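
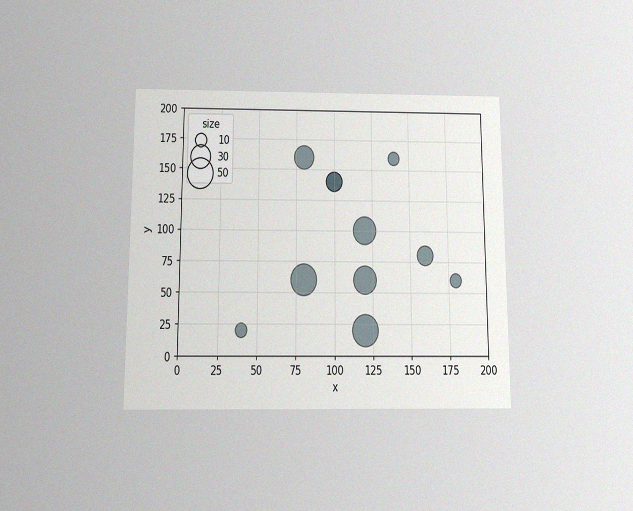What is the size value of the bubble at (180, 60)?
10

The chart is viewed slightly from below, with some photo noise. Matching the bubble at (180, 60) against the size legend gives 10.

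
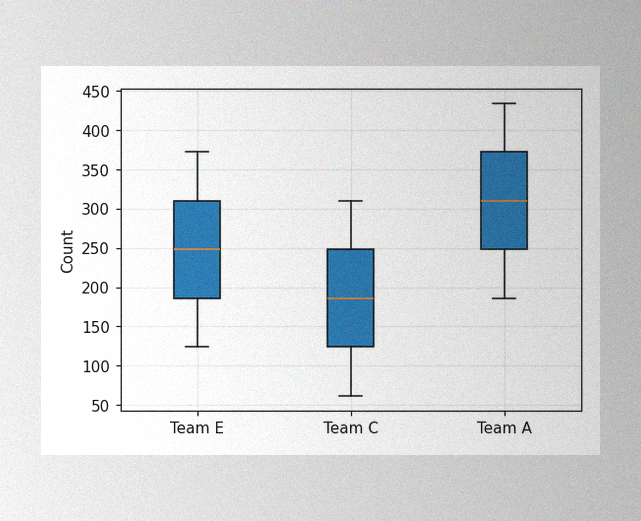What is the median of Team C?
The image has some photo noise and uneven lighting. The median line in the Team C box sits at 186.

186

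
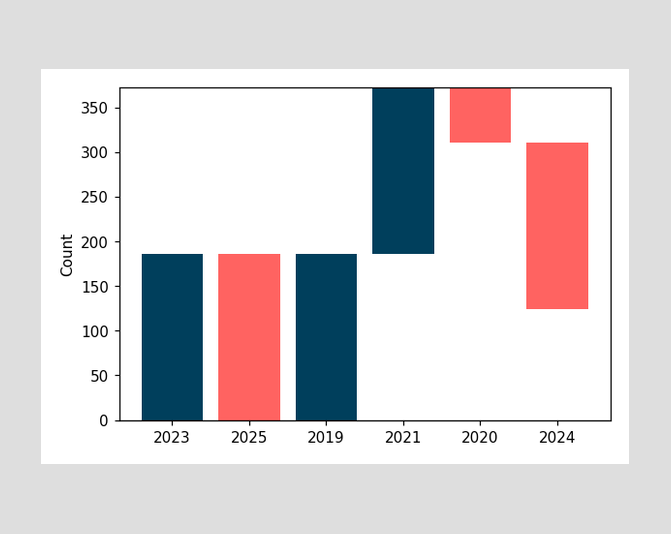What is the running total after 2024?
After 2024 the running total reaches 124.

124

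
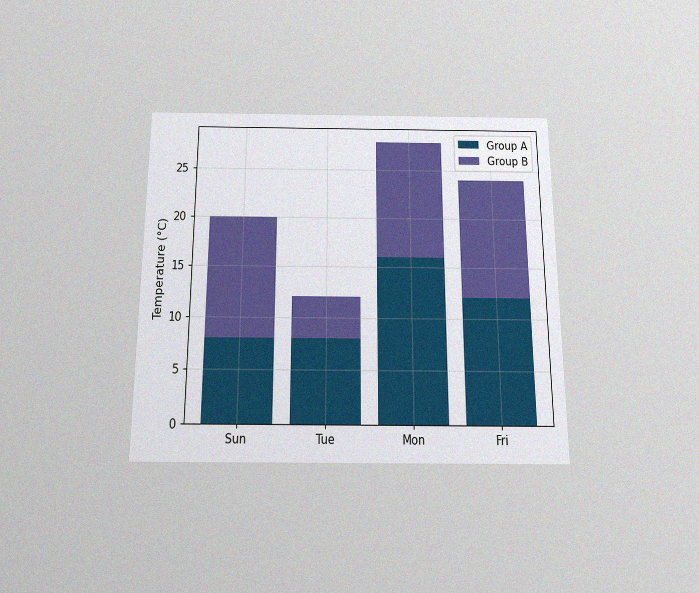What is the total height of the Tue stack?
The chart is viewed slightly from below, with some photo noise. The Tue stack's top reaches 12°C on the y-axis.

12°C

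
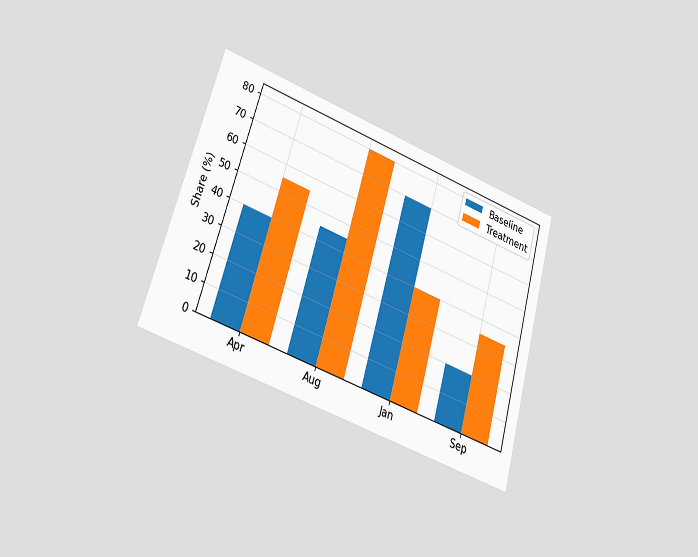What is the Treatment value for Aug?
The chart is tilted about 16° clockwise and viewed at a slight angle. The Treatment bar at Aug reaches 80% on the y-axis.

80%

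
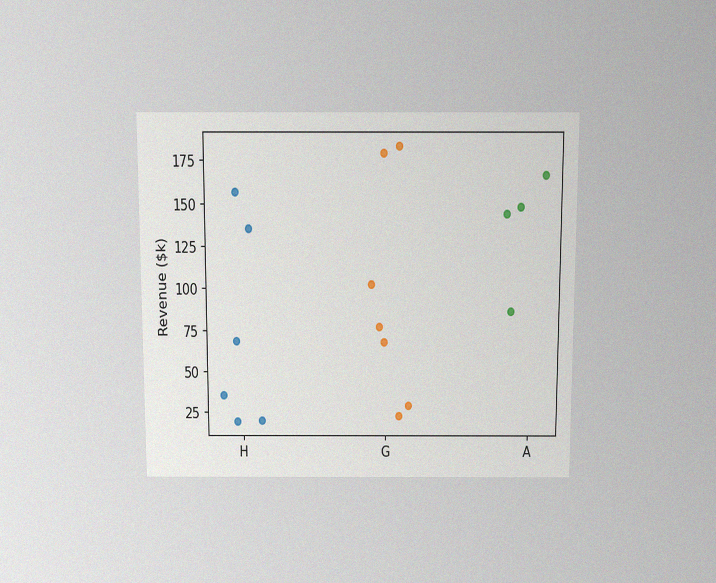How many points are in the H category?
6

The chart is viewed slightly from above, with some photo noise. Counting the markers in the H column gives 6.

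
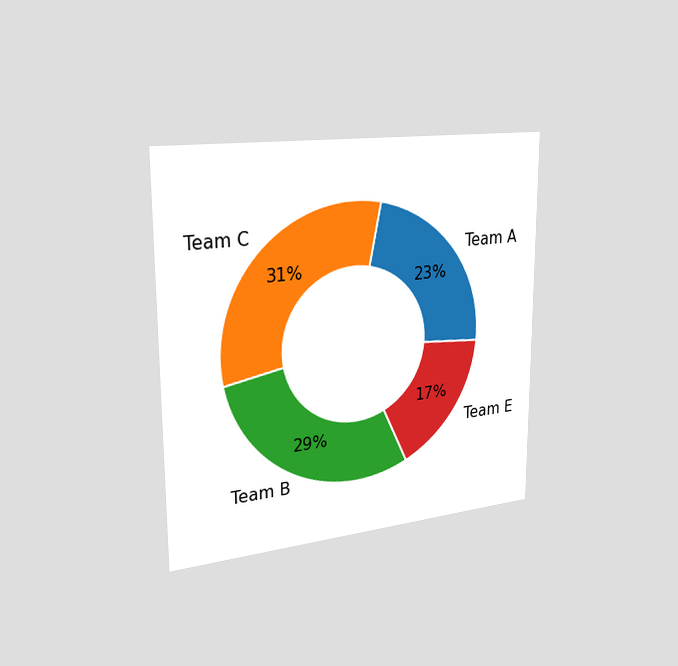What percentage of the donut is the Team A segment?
The chart is viewed slightly from the left. The Team A segment takes up 23% of the ring.

23%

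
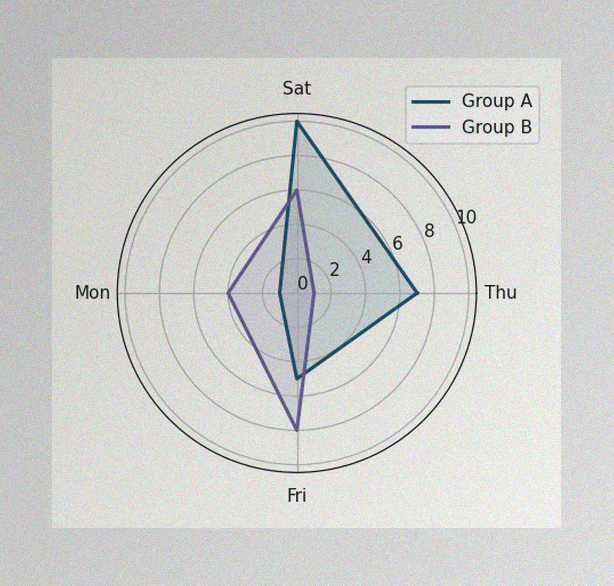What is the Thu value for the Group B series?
The image has some photo noise and uneven lighting. On the Thu axis, Group B reaches 1.

1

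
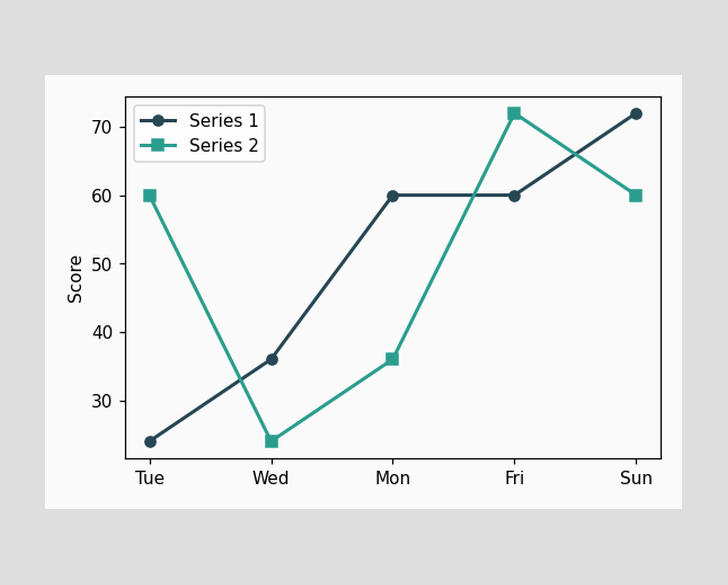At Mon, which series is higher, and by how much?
Series 1, by 24

At Mon, Series 1 sits above the other line by 24.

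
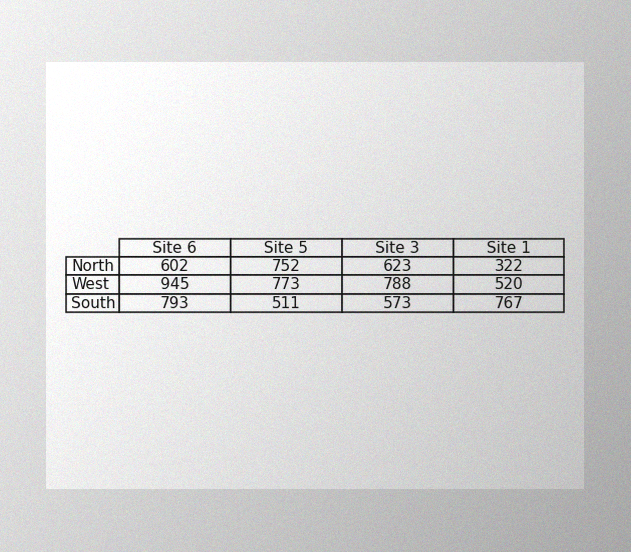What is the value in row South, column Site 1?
767

The image has some photo noise and uneven lighting. The (South, Site 1) cell reads 767.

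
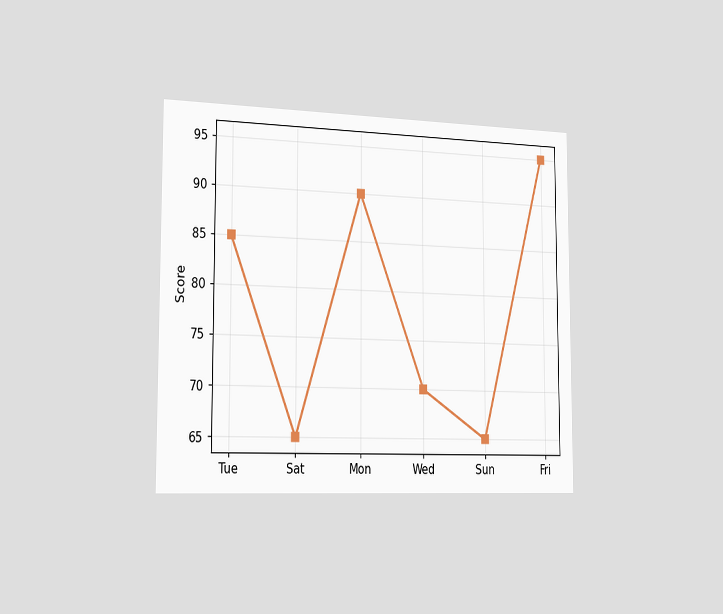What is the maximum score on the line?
The chart is viewed slightly from the left. The highest point is at Fri, and reading across to the y-axis gives 95.

95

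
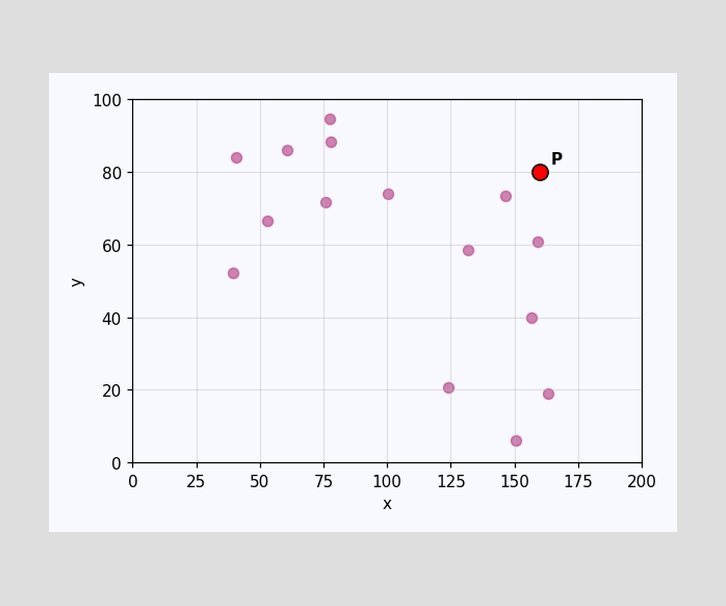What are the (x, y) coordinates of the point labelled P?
(160, 80)

Following the gridlines from P to each axis, P sits at (160, 80).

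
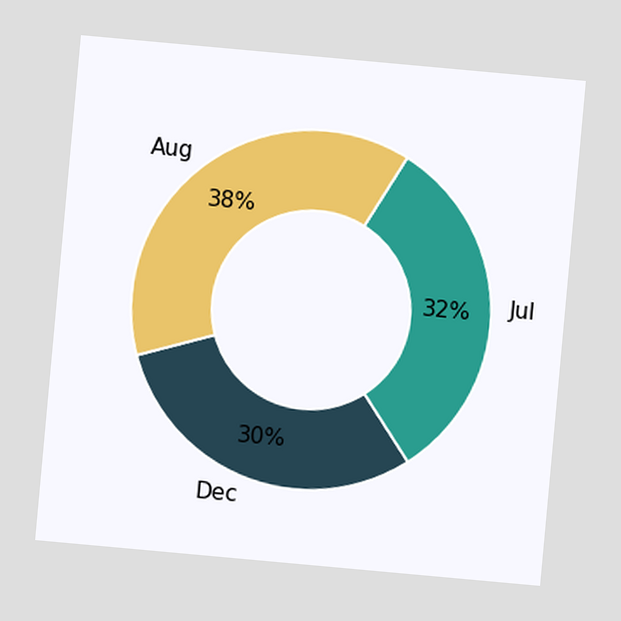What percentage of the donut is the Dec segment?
30%

The chart is tilted about 5° clockwise. The Dec segment takes up 30% of the ring.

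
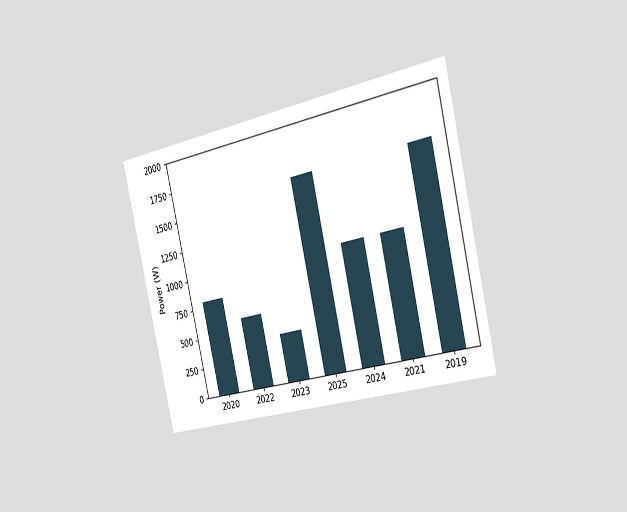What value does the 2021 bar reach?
1000W

The chart is tilted about 13° counter-clockwise and viewed slightly from the right. Reading along the chart's y-axis, the 2021 bar reaches 1000W.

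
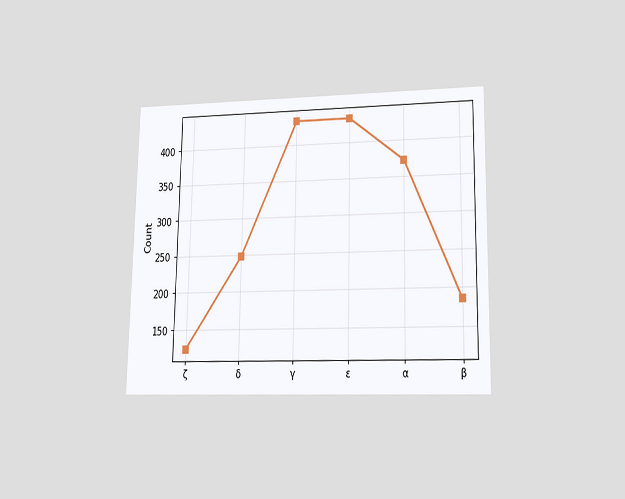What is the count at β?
The chart is viewed at a slight angle. At β, the line is at 186.

186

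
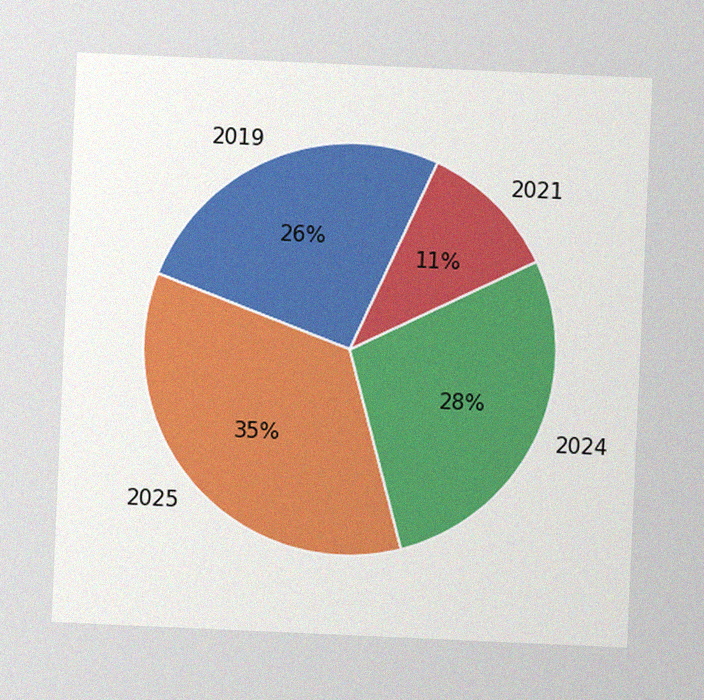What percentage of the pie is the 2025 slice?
The chart is tilted about 3° clockwise, with some photo noise. The 2025 slice takes up 35% of the pie.

35%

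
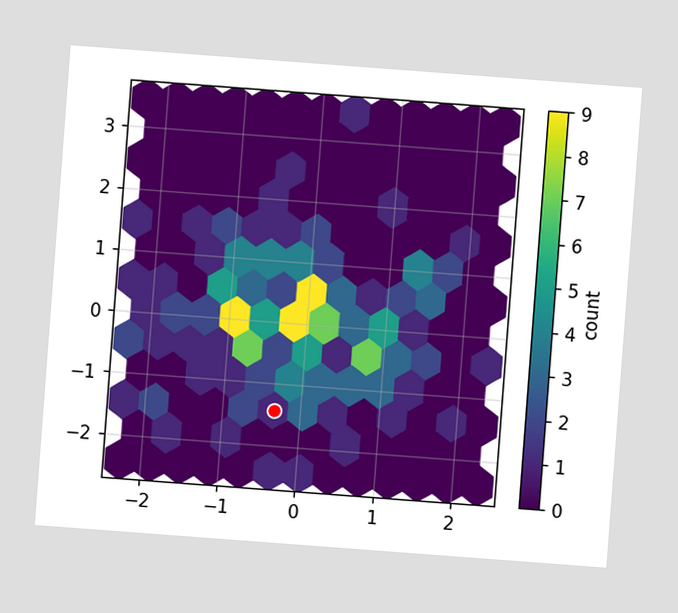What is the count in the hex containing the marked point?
1

The chart is tilted about 4° clockwise. The marked hex reads 1 on the colorbar.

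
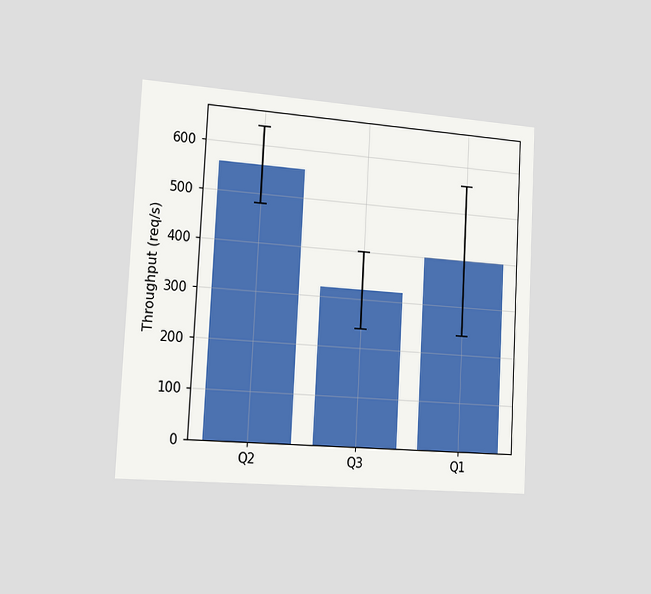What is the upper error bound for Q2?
The chart is tilted about 3° clockwise and viewed slightly from the left. The Q2 bar's upper whisker reaches 640req/s.

640req/s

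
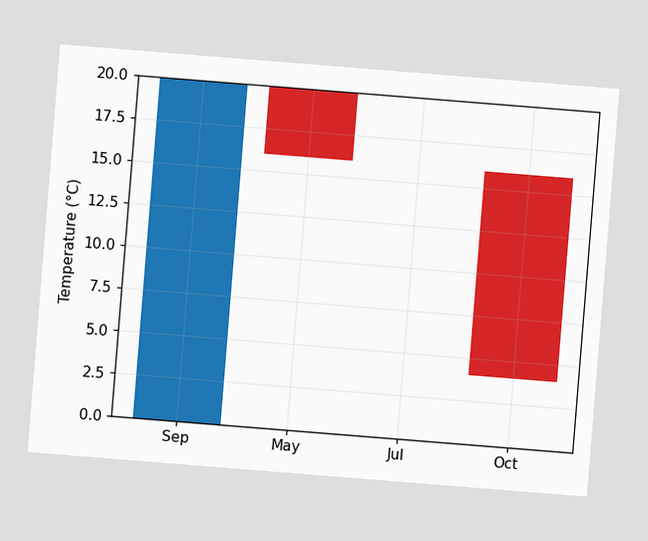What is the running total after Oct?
The chart is tilted about 5° clockwise. After Oct the running total reaches 4°C.

4°C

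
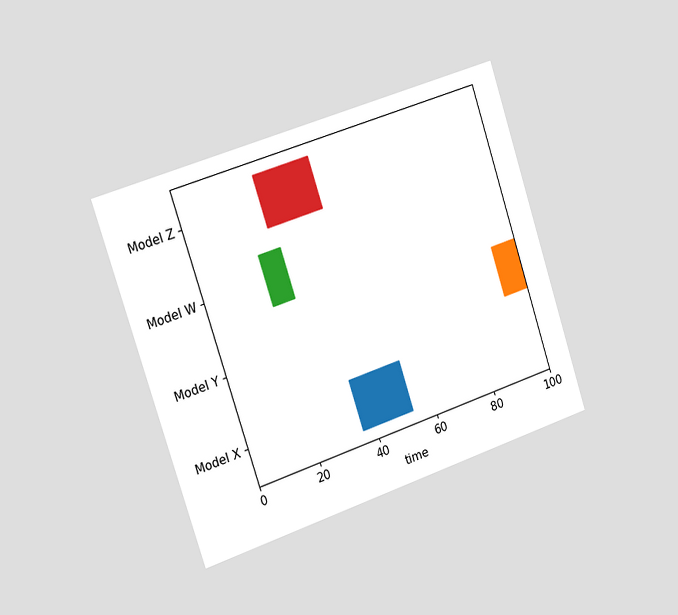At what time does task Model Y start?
The chart is tilted about 18° counter-clockwise and viewed slightly from the left. The Model Y bar begins at t=92.

92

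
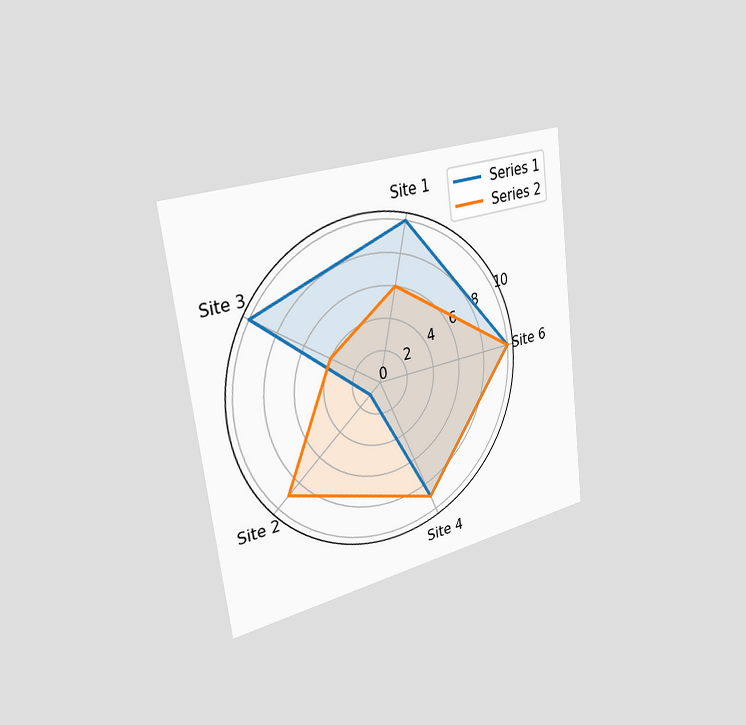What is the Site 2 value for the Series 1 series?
The chart is tilted about 7° counter-clockwise and viewed slightly from the left. On the Site 2 axis, Series 1 reaches 1.

1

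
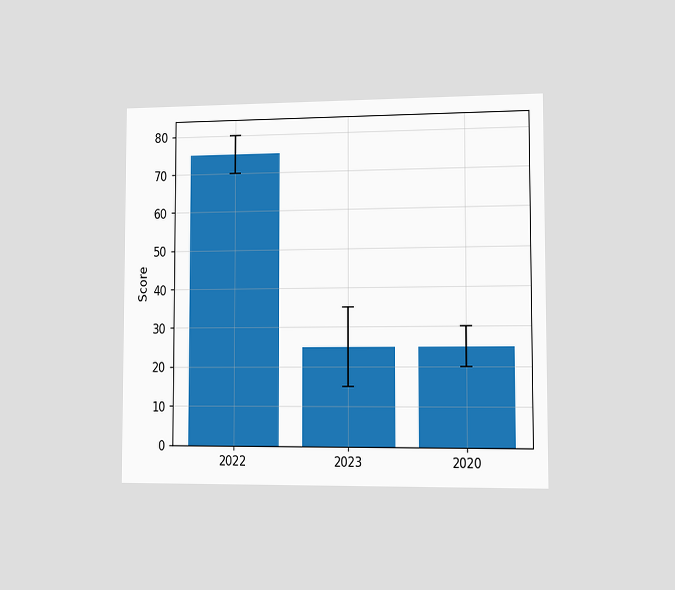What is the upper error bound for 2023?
35

The chart is viewed slightly from the right. The 2023 bar's upper whisker reaches 35.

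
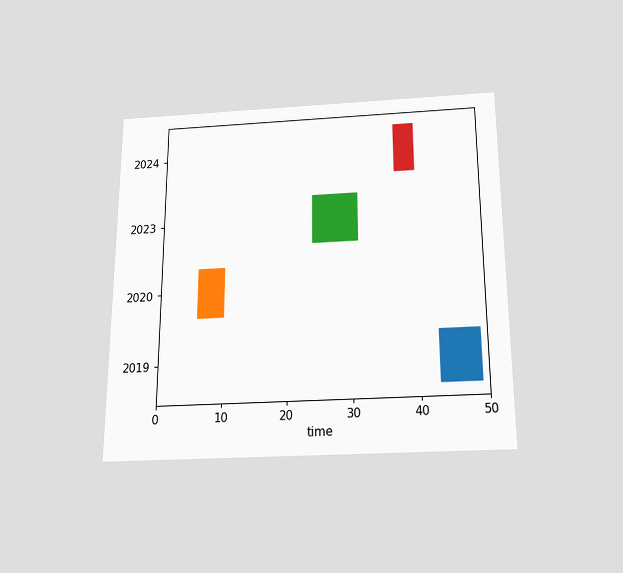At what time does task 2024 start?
37

The chart is viewed slightly from below. The 2024 bar begins at t=37.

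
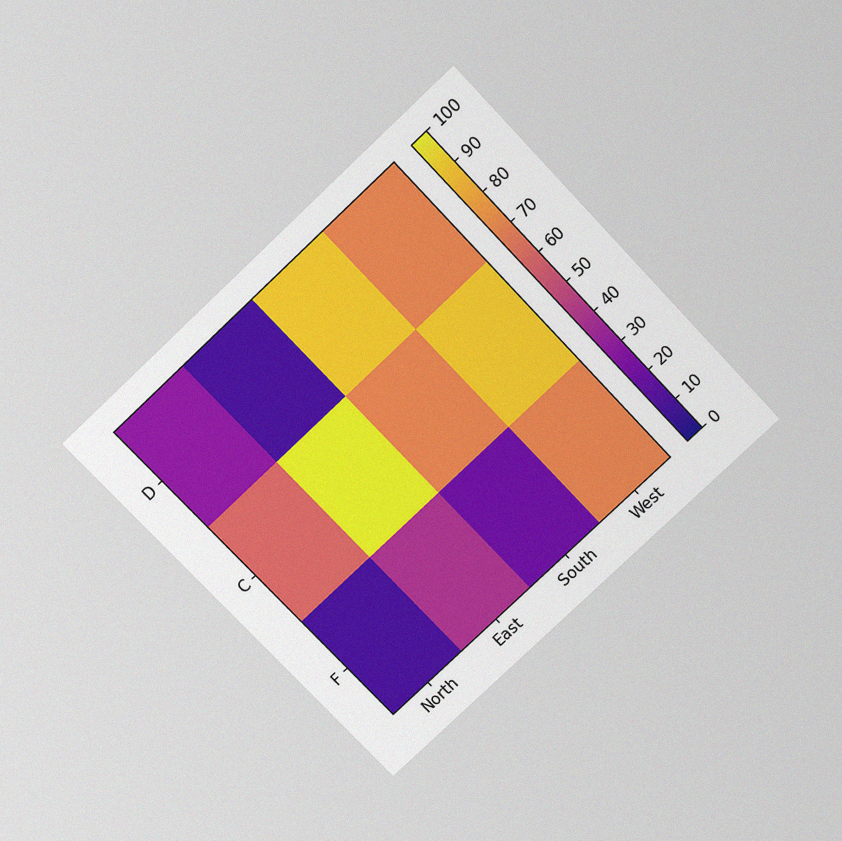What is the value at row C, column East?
100

The chart is tilted about 43° counter-clockwise and viewed slightly from above, with some photo noise. Matching cell (C, East) against the colorbar gives 100.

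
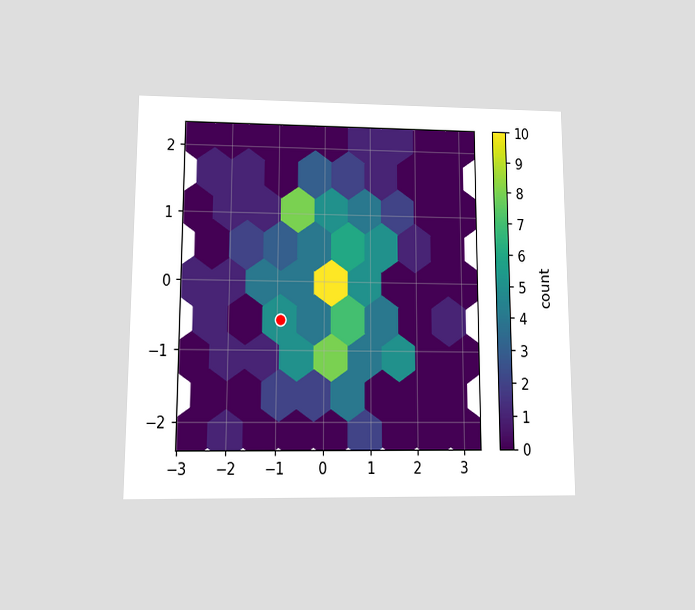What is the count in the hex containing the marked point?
The chart is viewed at a slight angle. The marked hex reads 5 on the colorbar.

5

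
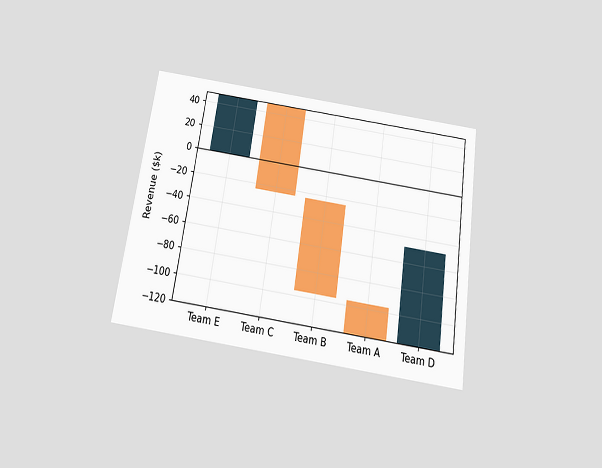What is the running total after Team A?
$-120k

The chart is tilted about 8° clockwise and viewed slightly from below. After Team A the running total reaches $-120k.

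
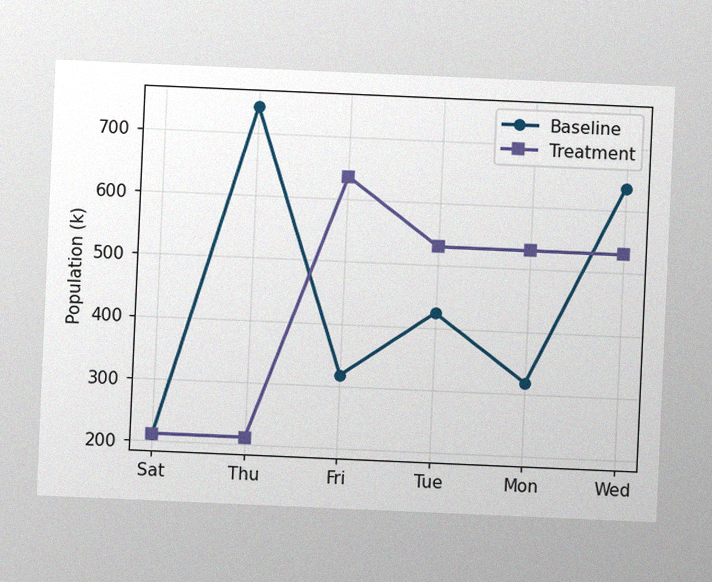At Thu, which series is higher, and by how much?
The chart is tilted about 3° clockwise, with some photo noise. At Thu, Baseline sits above the other line by 530k.

Baseline, by 530k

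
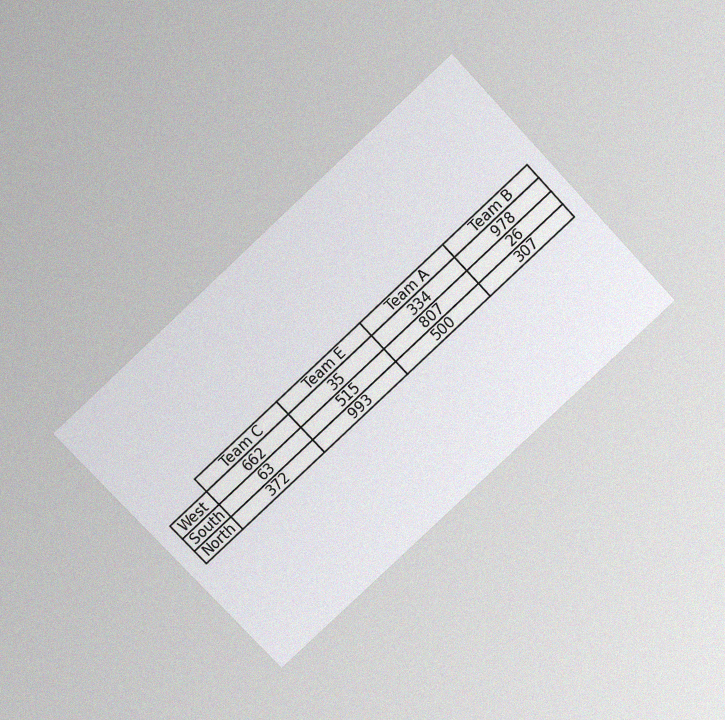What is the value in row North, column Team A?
500

The chart is tilted about 43° counter-clockwise and viewed slightly from above, with some photo noise. The (North, Team A) cell reads 500.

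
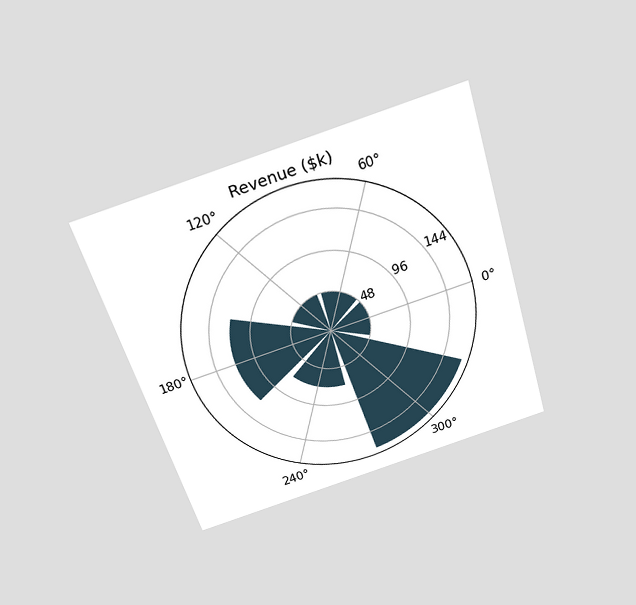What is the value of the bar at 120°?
$48k

The chart is tilted about 17° counter-clockwise and viewed slightly from above. The bar at 120° reaches $48k on the radial axis.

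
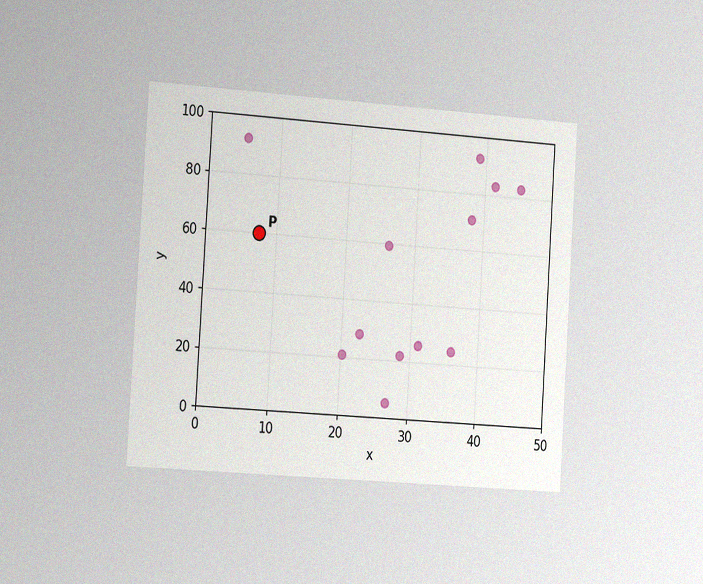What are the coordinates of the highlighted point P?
(7.5, 60)

The chart is tilted about 4° clockwise and viewed slightly from the left, with some photo noise. Following the gridlines from P to each axis, P sits at (7.5, 60).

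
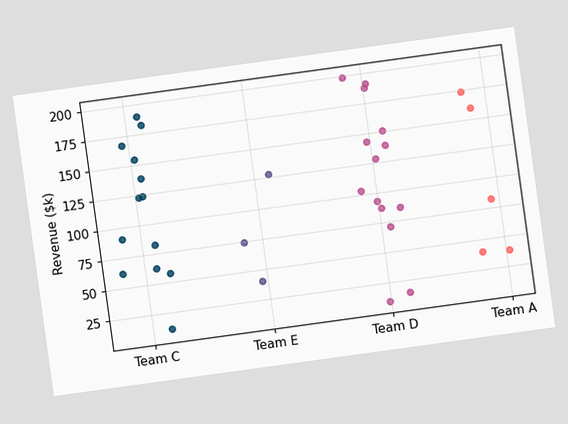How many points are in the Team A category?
5

The chart is tilted about 8° counter-clockwise. Counting the markers in the Team A column gives 5.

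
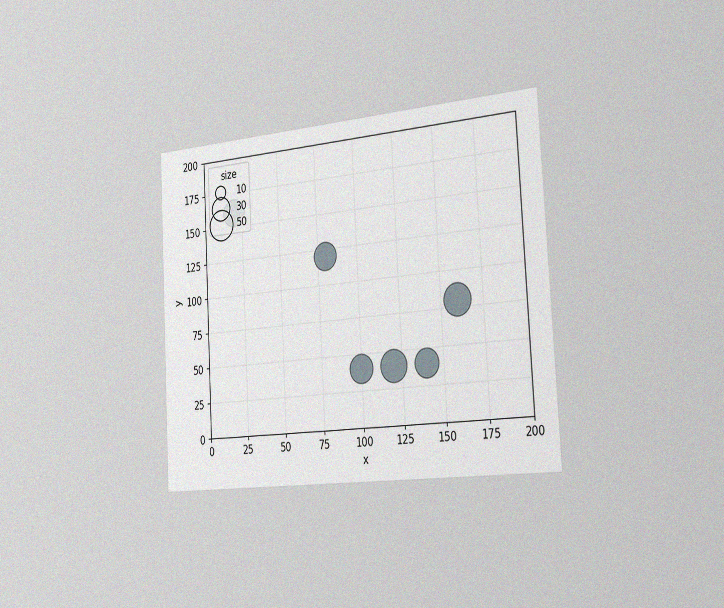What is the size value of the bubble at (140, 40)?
The chart is tilted about 3° counter-clockwise and viewed slightly from the right, with some photo noise. Matching the bubble at (140, 40) against the size legend gives 40.

40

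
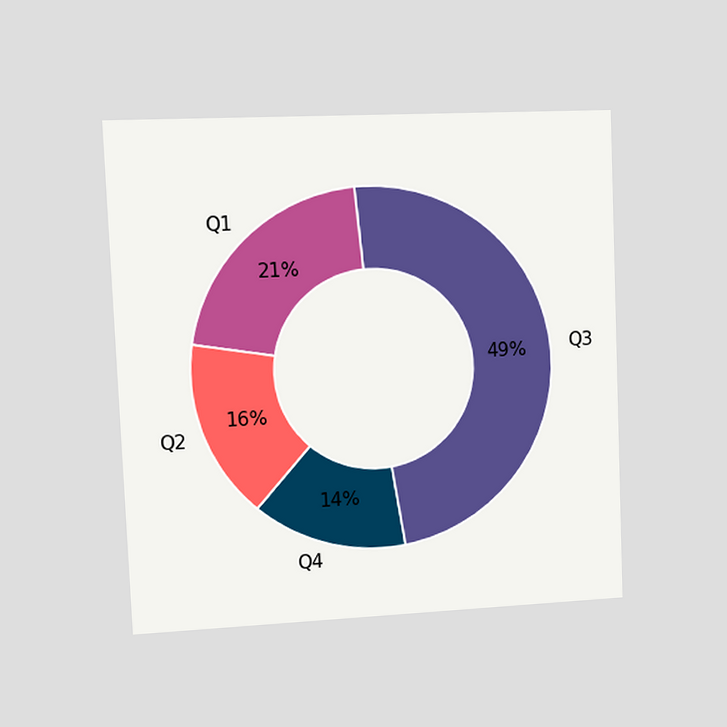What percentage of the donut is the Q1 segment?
21%

The chart is tilted about 2° counter-clockwise and viewed at a slight angle. The Q1 segment takes up 21% of the ring.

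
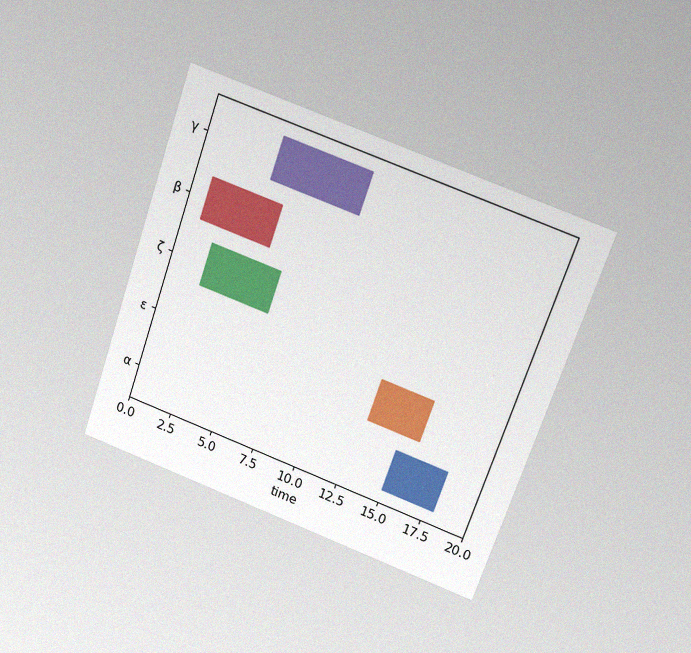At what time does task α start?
15

The chart is tilted about 19° clockwise and viewed slightly from above, with some photo noise. The α bar begins at t=15.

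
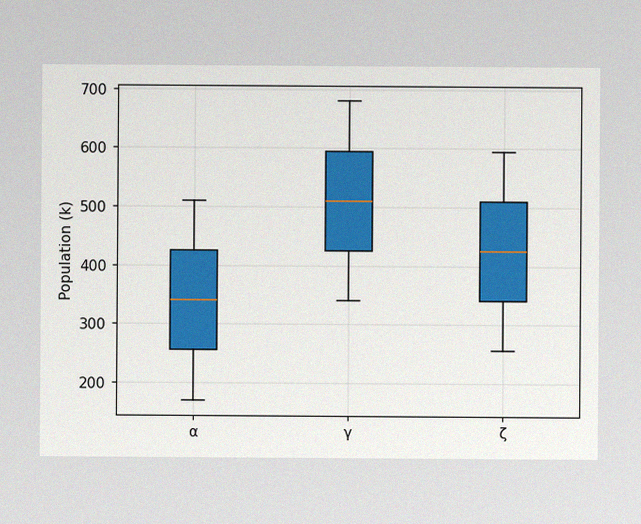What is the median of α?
340k

The image has some photo noise and uneven lighting. The median line in the α box sits at 340k.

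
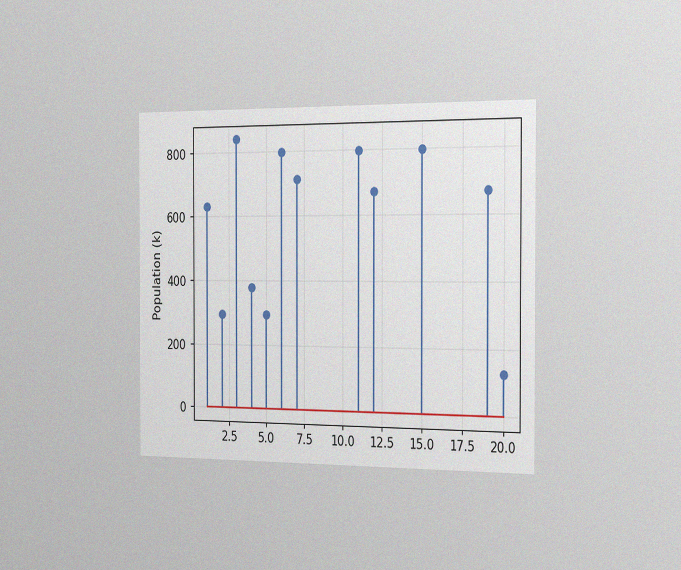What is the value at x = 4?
The chart is viewed slightly from the right, with some photo noise. The stem at x=4 reaches 378k.

378k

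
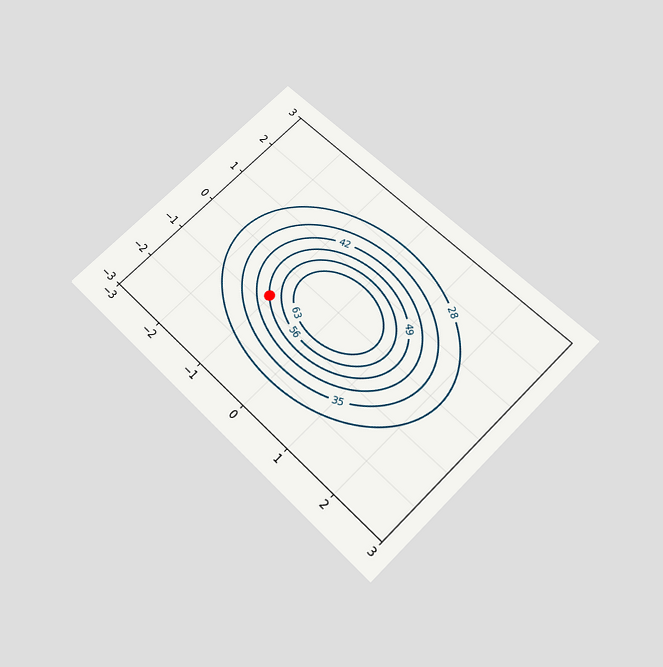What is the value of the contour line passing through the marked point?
The chart is tilted about 45° clockwise and viewed slightly from below. The marked point sits on the contour labelled 49.

49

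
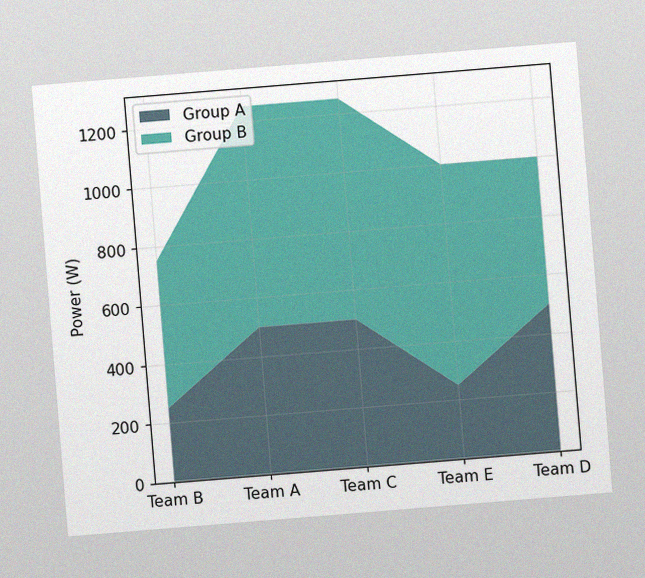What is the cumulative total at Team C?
The chart is tilted about 5° counter-clockwise, with some photo noise. The stacked total at Team C reaches 1250W.

1250W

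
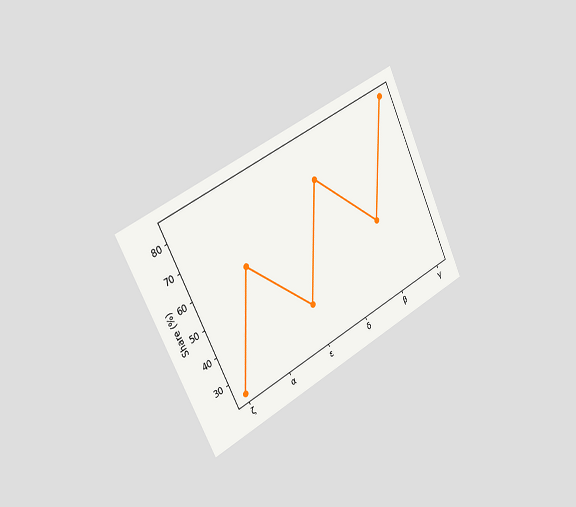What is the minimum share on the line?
The chart is tilted about 26° counter-clockwise and viewed slightly from the left. The lowest point is at ζ, and reading across to the y-axis gives 24%.

24%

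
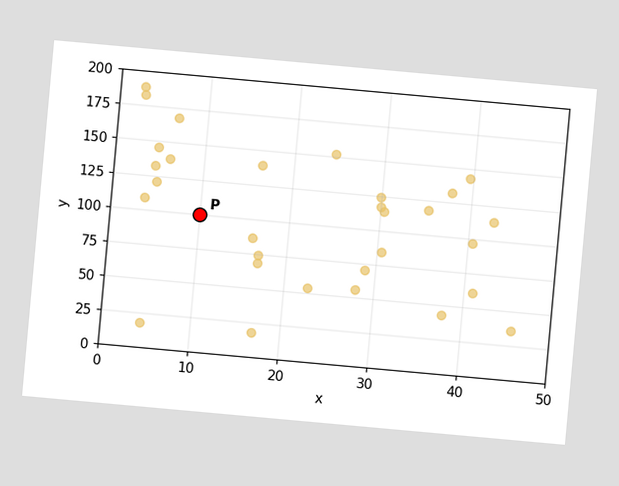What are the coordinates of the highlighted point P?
The chart is tilted about 5° clockwise. Following the gridlines from P to each axis, P sits at (10, 100).

(10, 100)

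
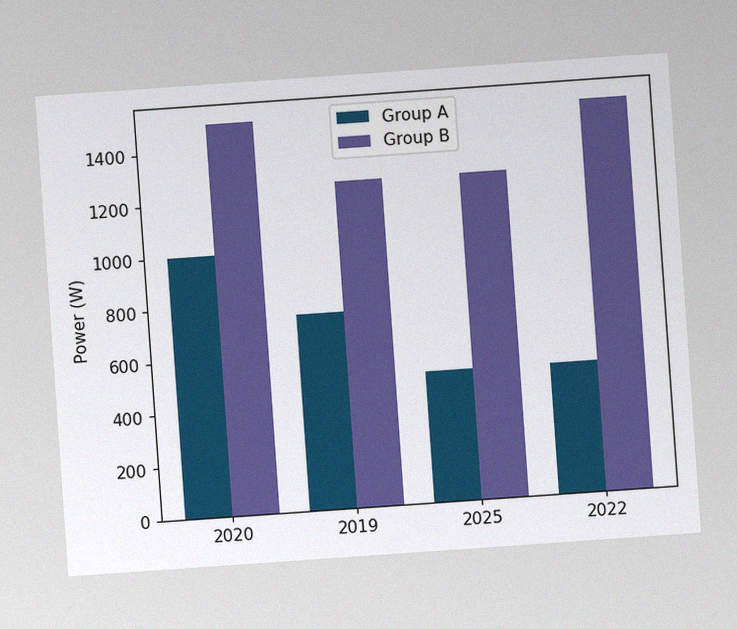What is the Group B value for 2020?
The chart is tilted about 4° counter-clockwise, with some photo noise. The Group B bar at 2020 reaches 1500W on the y-axis.

1500W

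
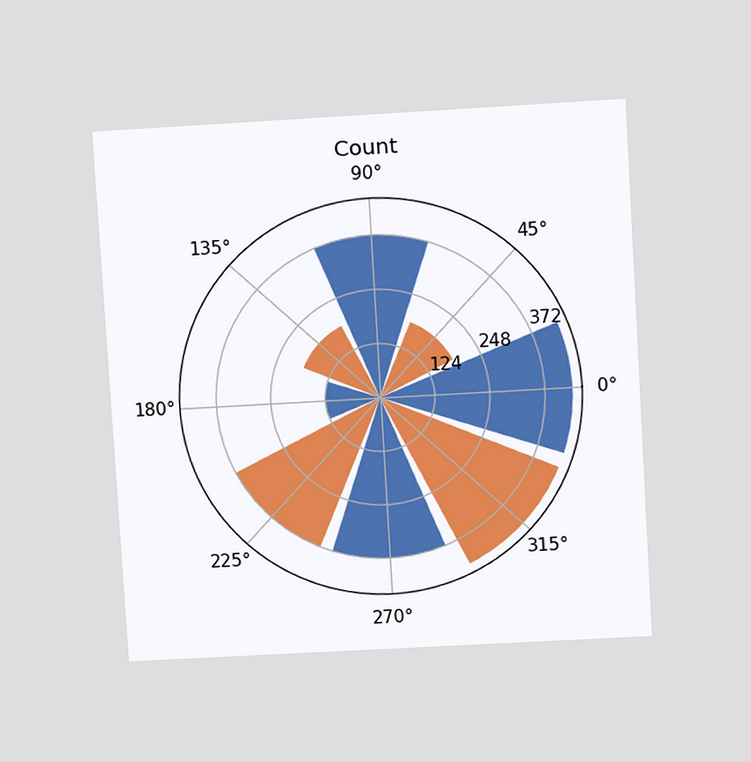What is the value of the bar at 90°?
The chart is tilted about 3° counter-clockwise and viewed at a slight angle. The bar at 90° reaches 372 on the radial axis.

372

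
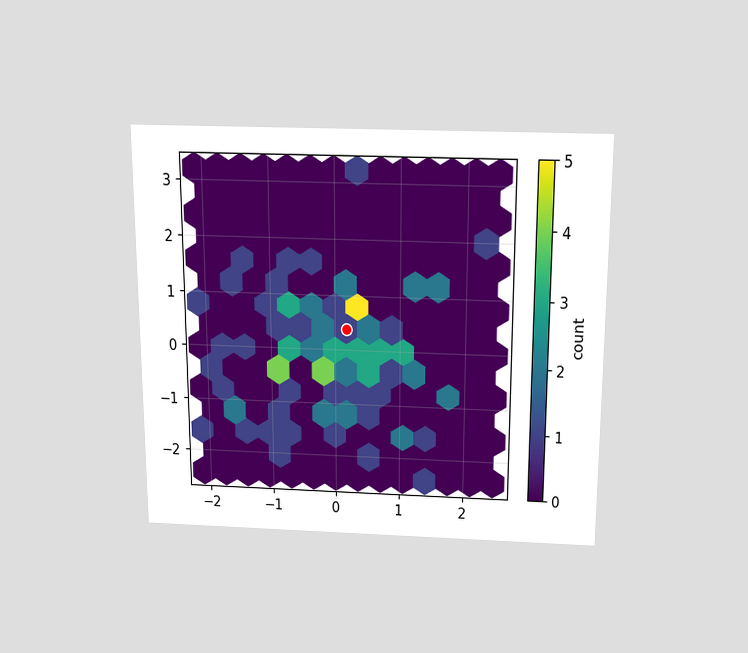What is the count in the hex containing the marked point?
The chart is viewed slightly from above. The marked hex reads 1 on the colorbar.

1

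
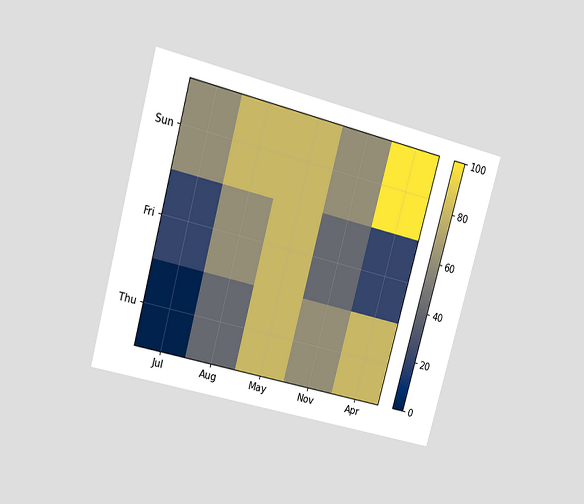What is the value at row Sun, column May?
The chart is tilted about 15° clockwise and viewed at a slight angle. Matching cell (Sun, May) against the colorbar gives 80.

80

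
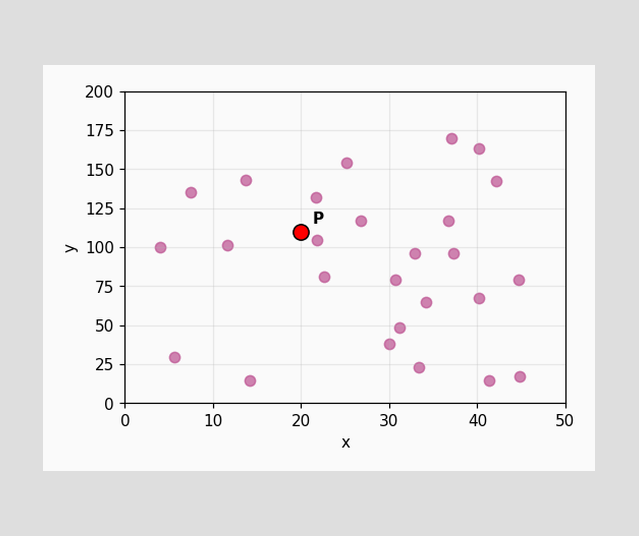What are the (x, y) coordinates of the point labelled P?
Following the gridlines from P to each axis, P sits at (20, 110).

(20, 110)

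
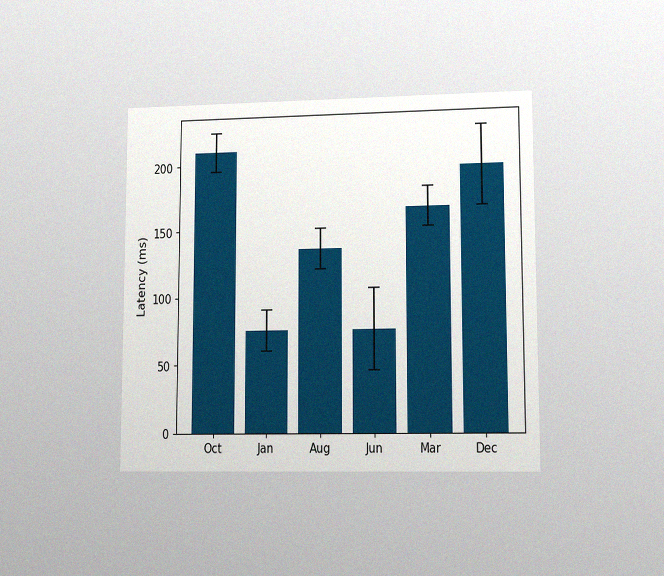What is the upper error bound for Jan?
90ms

The chart is viewed at a slight angle, with some photo noise. The Jan bar's upper whisker reaches 90ms.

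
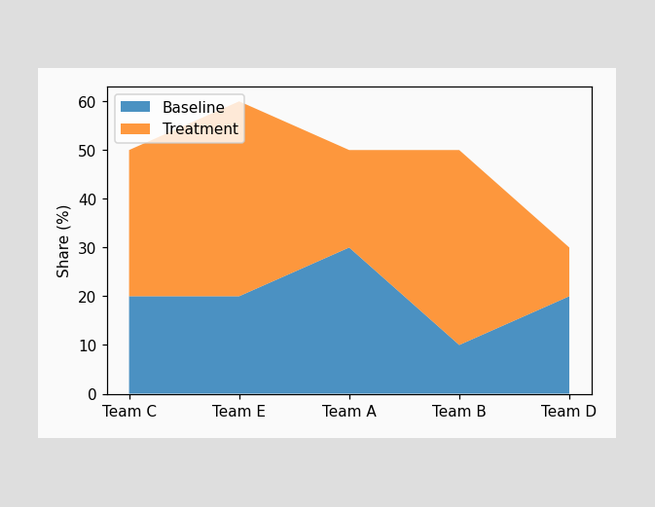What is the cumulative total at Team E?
The stacked total at Team E reaches 60%.

60%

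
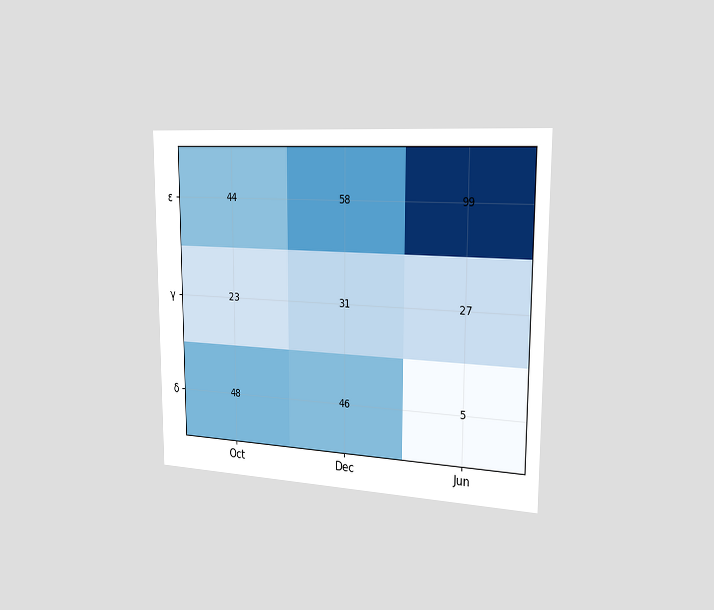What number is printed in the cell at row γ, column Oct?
23

The chart is viewed slightly from the right. The (γ, Oct) cell reads 23.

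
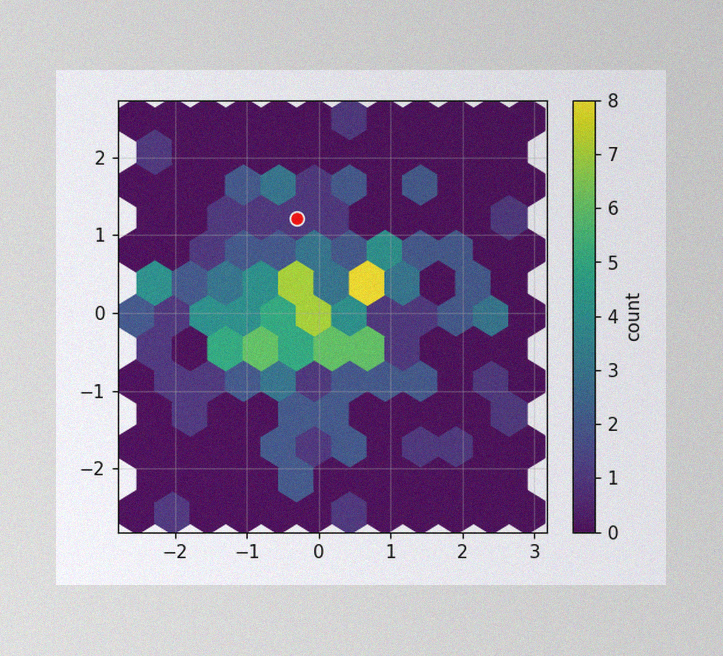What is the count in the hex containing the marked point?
1

The image has some photo noise and uneven lighting. The marked hex reads 1 on the colorbar.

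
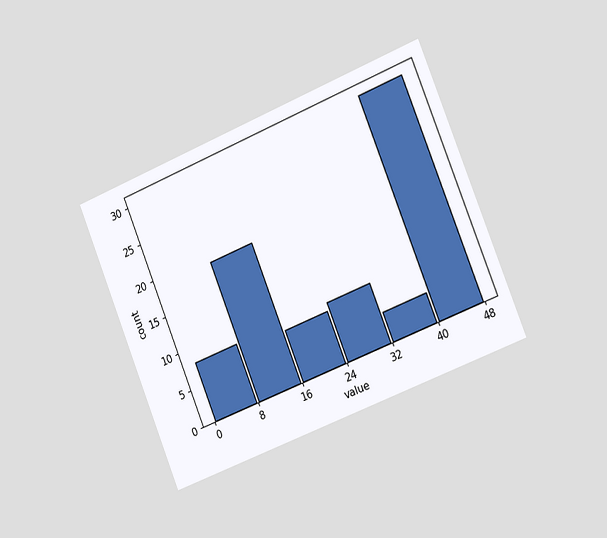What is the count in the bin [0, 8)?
8

The chart is tilted about 22° counter-clockwise and viewed slightly from the right. The [0, 8) bin has height 8.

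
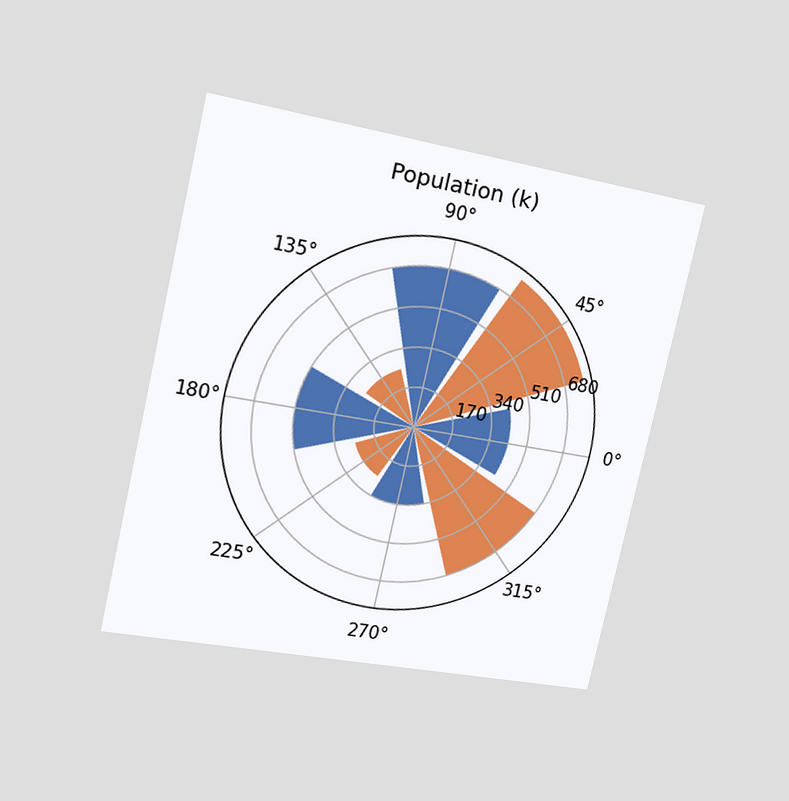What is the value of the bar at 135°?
255k

The chart is tilted about 13° clockwise and viewed slightly from the left. The bar at 135° reaches 255k on the radial axis.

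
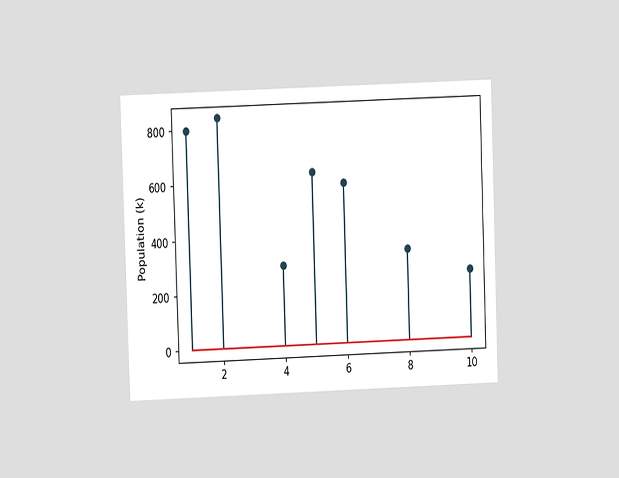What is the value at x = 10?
The chart is tilted about 2° counter-clockwise and viewed at a slight angle. The stem at x=10 reaches 252k.

252k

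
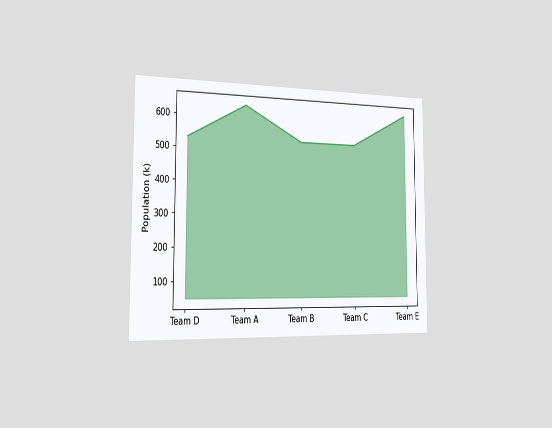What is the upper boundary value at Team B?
530k

The chart is viewed slightly from the left. At Team B the upper boundary is at 530k.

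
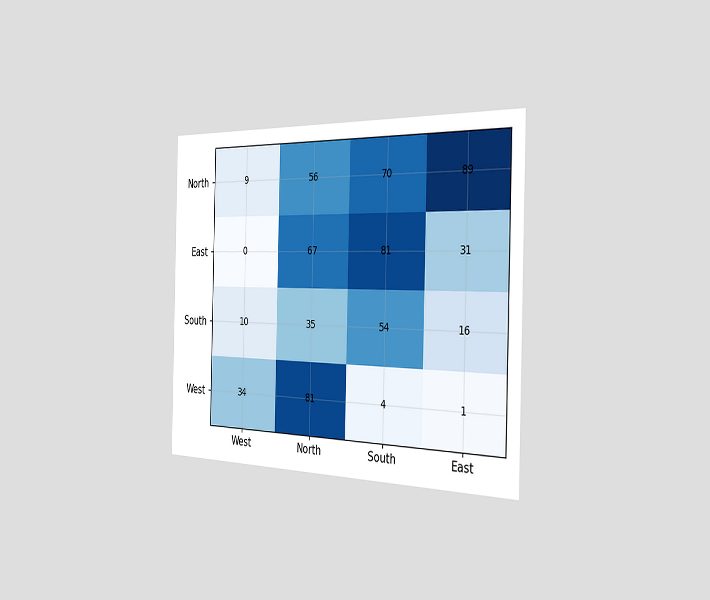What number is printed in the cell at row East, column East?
The chart is viewed slightly from the right. The (East, East) cell reads 31.

31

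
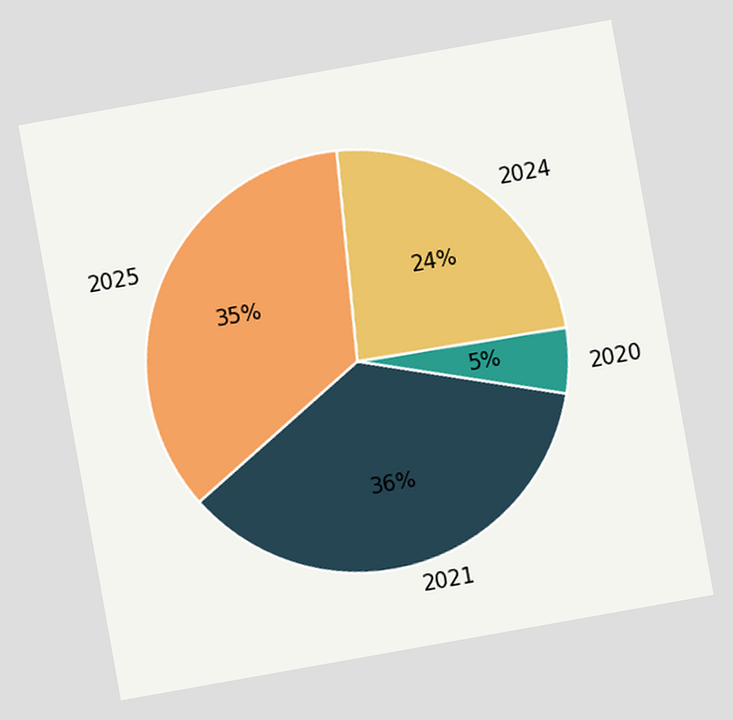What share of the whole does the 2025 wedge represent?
35%

The chart is tilted about 10° counter-clockwise. The 2025 slice takes up 35% of the pie.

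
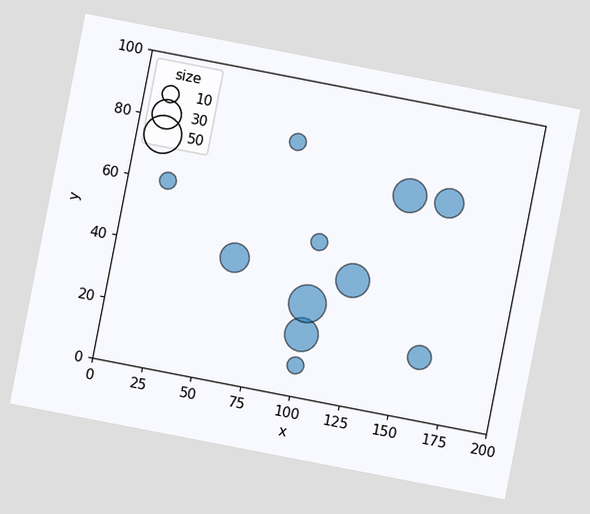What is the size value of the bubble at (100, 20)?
The chart is tilted about 11° clockwise. Matching the bubble at (100, 20) against the size legend gives 40.

40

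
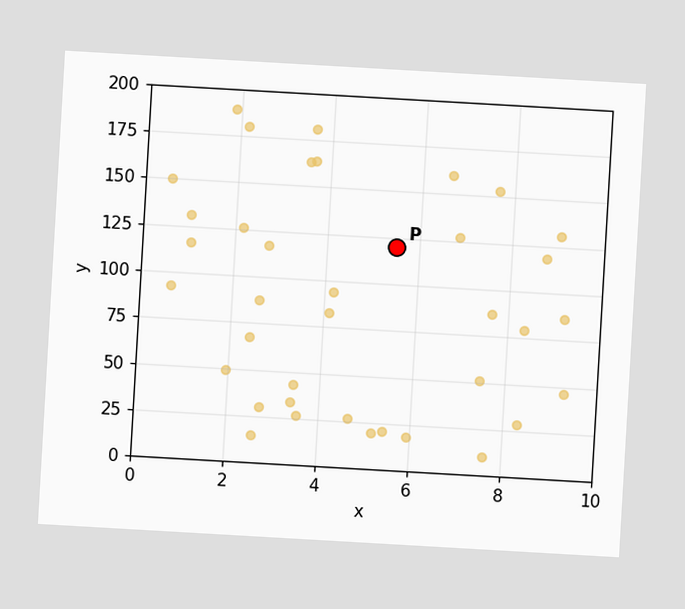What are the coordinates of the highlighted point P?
The chart is tilted about 3° clockwise. Following the gridlines from P to each axis, P sits at (5.5, 120).

(5.5, 120)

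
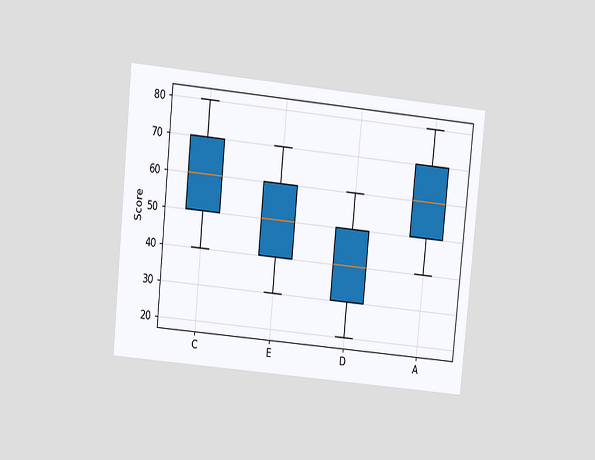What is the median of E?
50

The chart is tilted about 6° clockwise and viewed at a slight angle. The median line in the E box sits at 50.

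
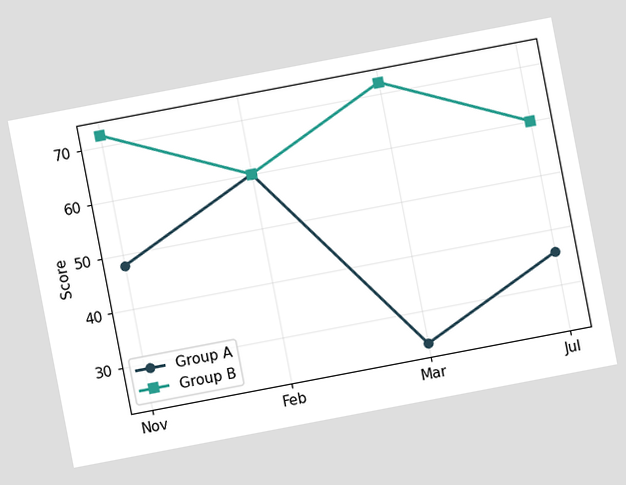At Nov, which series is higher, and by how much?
The chart is tilted about 11° counter-clockwise. At Nov, Group B sits above the other line by 24.

Group B, by 24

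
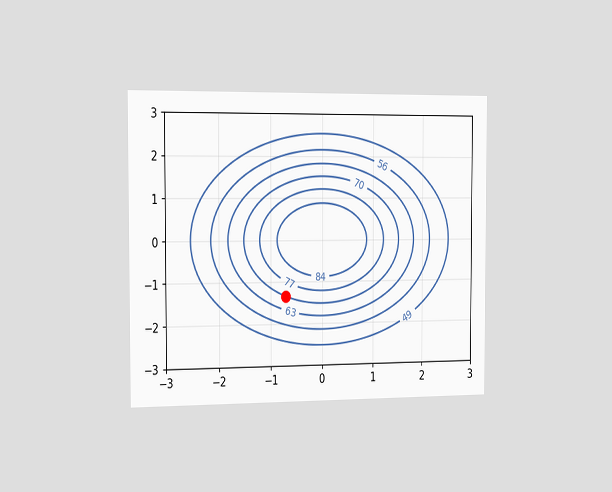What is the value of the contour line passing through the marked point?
70

The chart is viewed slightly from the left. The marked point sits on the contour labelled 70.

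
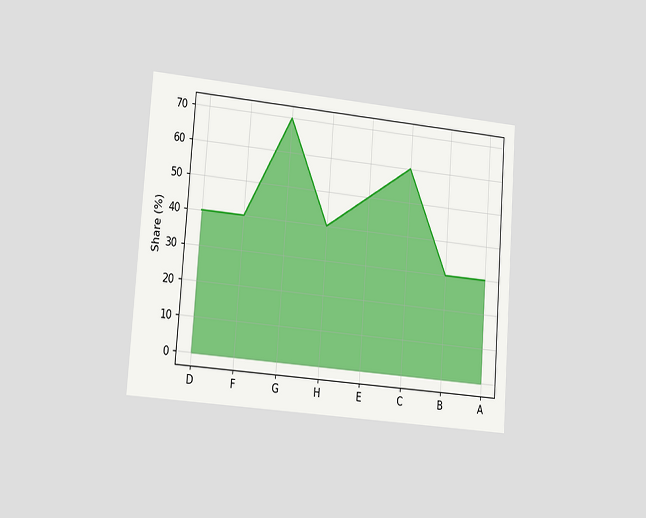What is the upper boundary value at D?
The chart is tilted about 4° clockwise and viewed slightly from the left. At D the upper boundary is at 40%.

40%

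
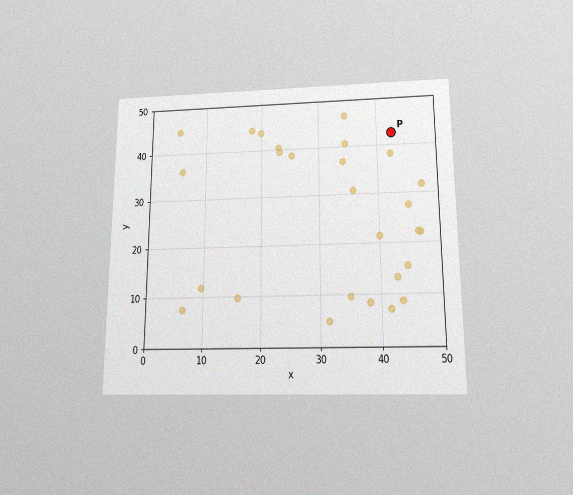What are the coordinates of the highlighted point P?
The chart is viewed slightly from below, with some photo noise. Following the gridlines from P to each axis, P sits at (42.5, 42.5).

(42.5, 42.5)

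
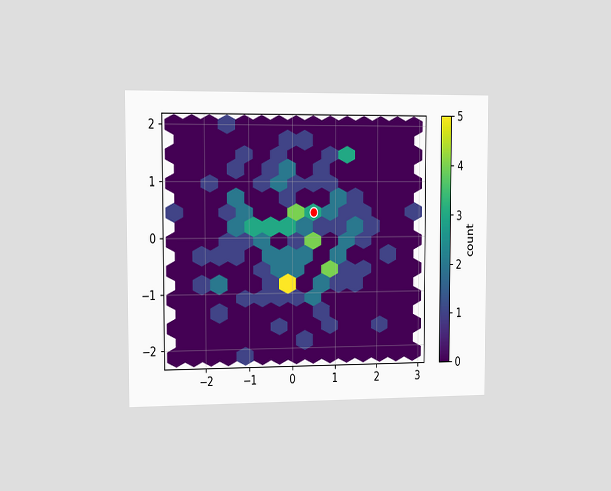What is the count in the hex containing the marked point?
The chart is viewed slightly from the left. The marked hex reads 3 on the colorbar.

3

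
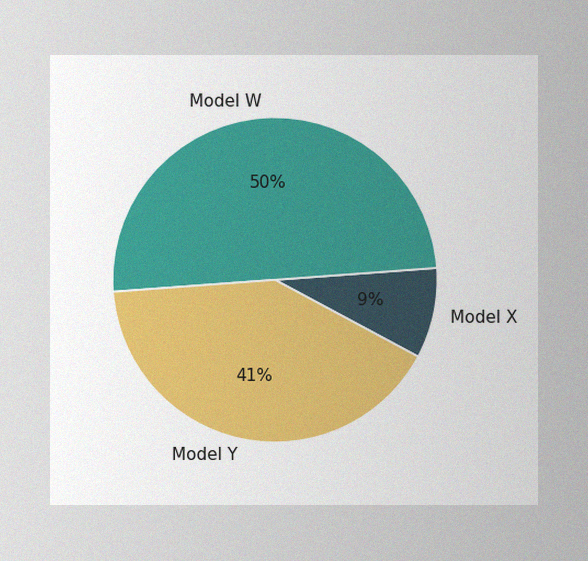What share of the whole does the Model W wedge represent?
The image has some photo noise and uneven lighting. The Model W slice takes up 50% of the pie.

50%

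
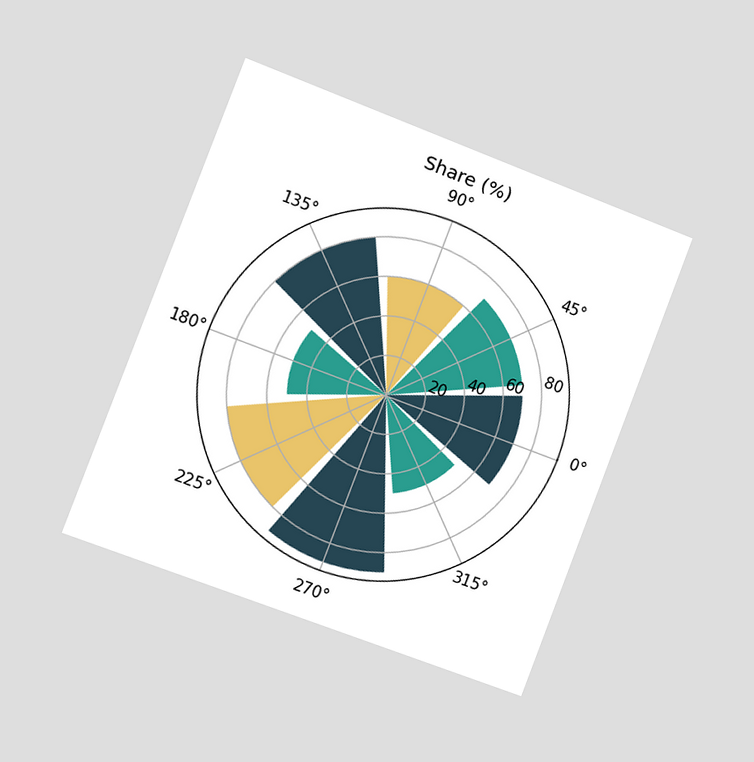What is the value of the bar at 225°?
80%

The chart is tilted about 21° clockwise and viewed slightly from the left. The bar at 225° reaches 80% on the radial axis.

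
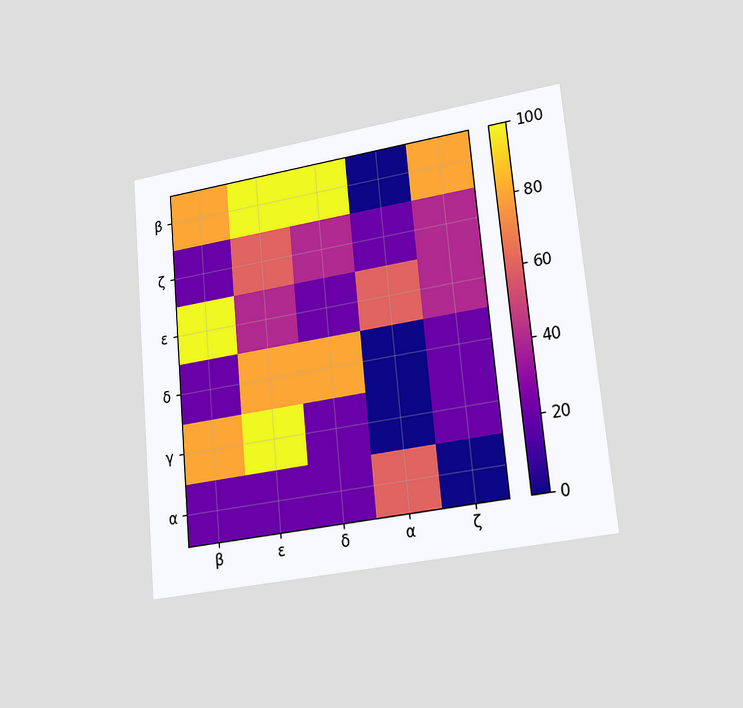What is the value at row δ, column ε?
80

The chart is tilted about 5° counter-clockwise and viewed slightly from the right. Matching cell (δ, ε) against the colorbar gives 80.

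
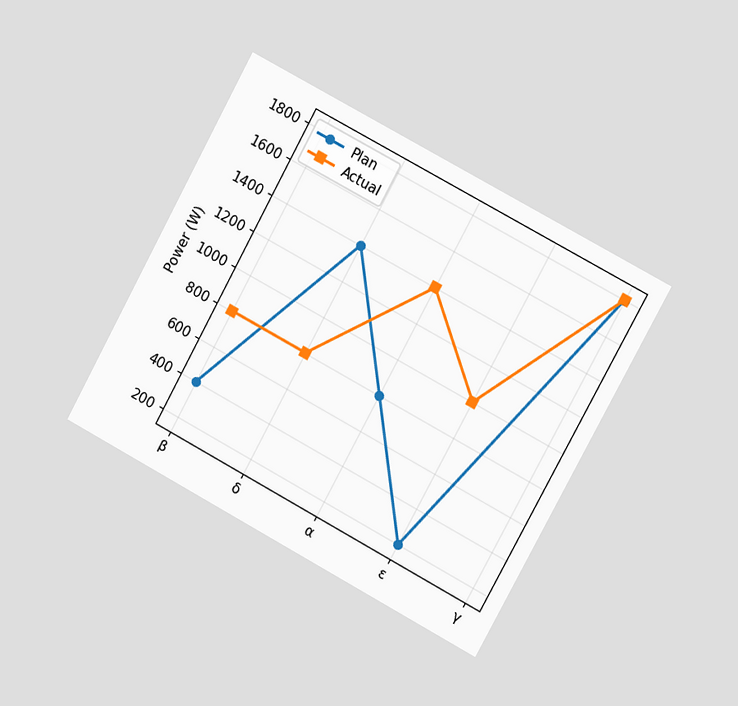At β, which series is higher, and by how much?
The chart is tilted about 28° clockwise and viewed slightly from the right. At β, Actual sits above the other line by 400W.

Actual, by 400W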